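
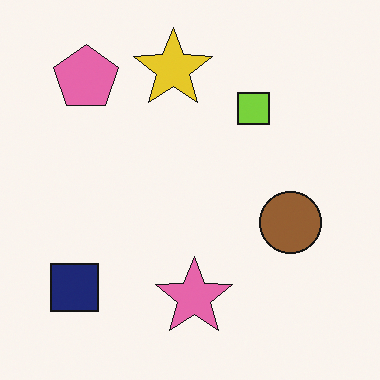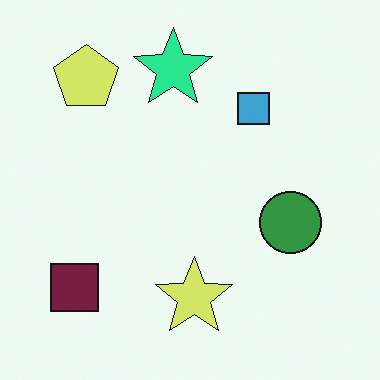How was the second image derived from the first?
It was hue-shifted noticeably.

Every shape's color has rotated by the same amount around the hue wheel — a uniform hue shift.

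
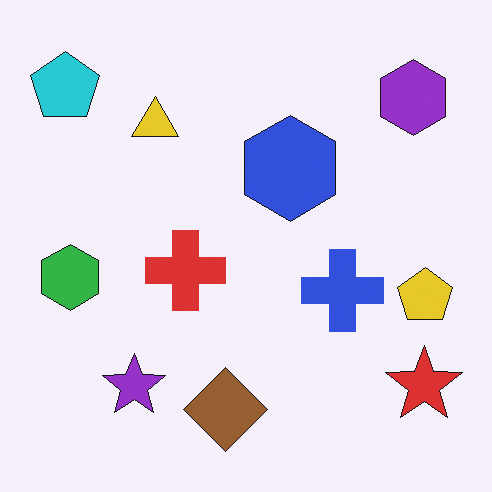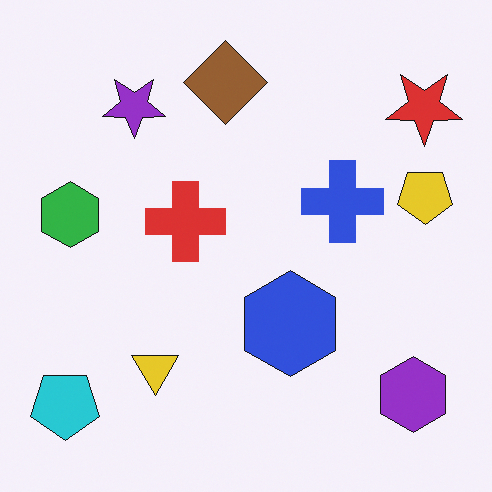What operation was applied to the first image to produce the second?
The image was flipped vertically (top ↔ bottom).

The brown diamond is in the bottom of the first image and the top of the second — shapes on opposite sides of the horizontal midline have swapped in a mirror flip.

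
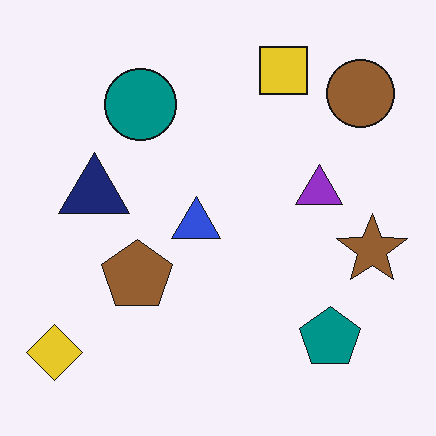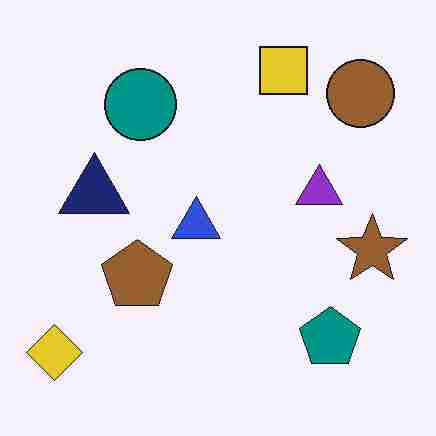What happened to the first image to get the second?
This is the original image degraded with heavy JPEG compression.

Blocky 8×8 compression artifacts appear around shape edges and the flat background shows ringing — characteristic JPEG degradation.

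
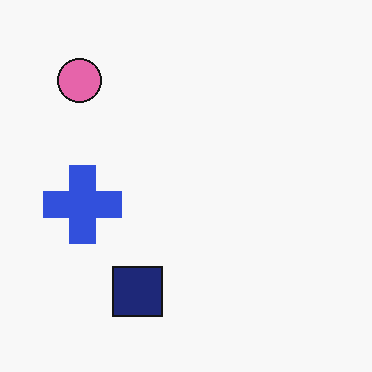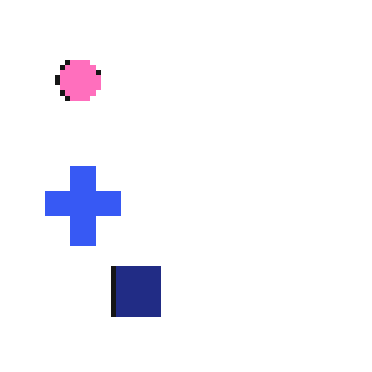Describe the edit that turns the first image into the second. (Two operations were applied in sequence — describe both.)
The image was slightly brightened, then lightly pixelated (a mild mosaic effect).

Every pixel — background and shapes alike — is uniformly brightened. Shapes are reduced to large square blocks; fine edges and outlines are lost — a downscale-then-upscale (mosaic) effect.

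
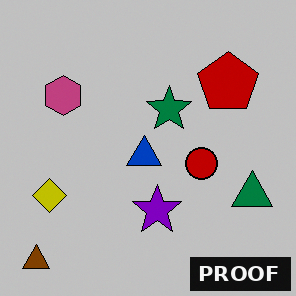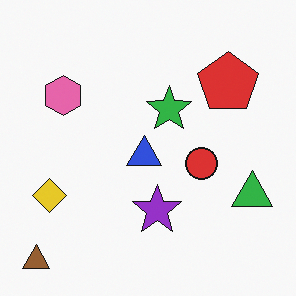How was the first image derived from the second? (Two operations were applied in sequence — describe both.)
The transformation is: heavily posterized to just a handful of flat colors, then watermarked with the text "PROOF" in the lower-right corner.

Each flat color has snapped to a coarser quantized level — most visibly, the near-white background has dropped to a flat grey. A dark label reading "PROOF" appears in the lower-right corner.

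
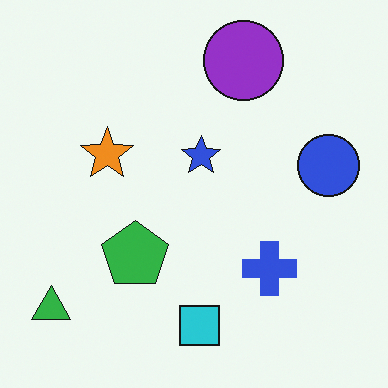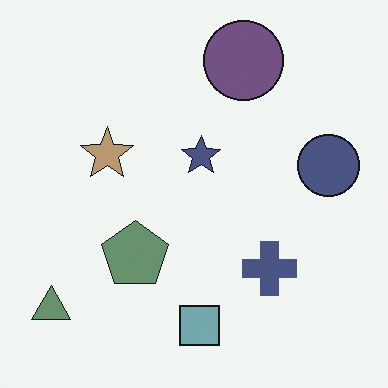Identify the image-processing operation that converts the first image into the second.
The image was made much more muted (saturation change).

All colors are more muted and greyish — a global saturation change.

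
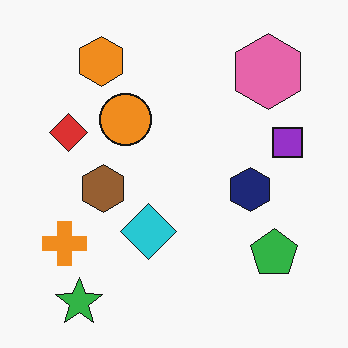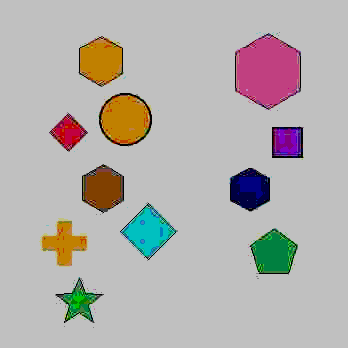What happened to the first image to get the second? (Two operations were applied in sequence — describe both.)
The transformation is: heavily JPEG-compressed with obvious blocking artifacts, then heavily posterized to just a handful of flat colors.

Blocky 8×8 compression artifacts appear around shape edges and the flat background shows ringing — characteristic JPEG degradation. Each flat color has snapped to a coarser quantized level — most visibly, the near-white background has dropped to a flat grey.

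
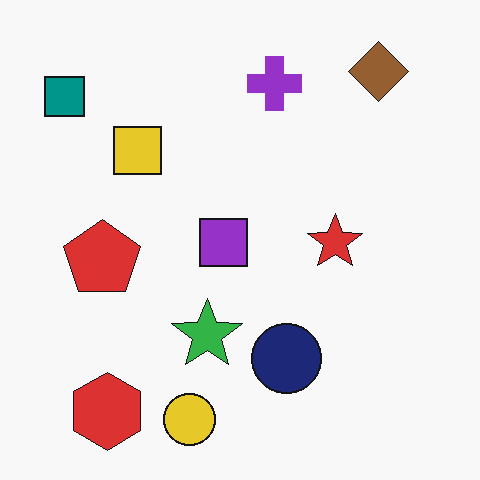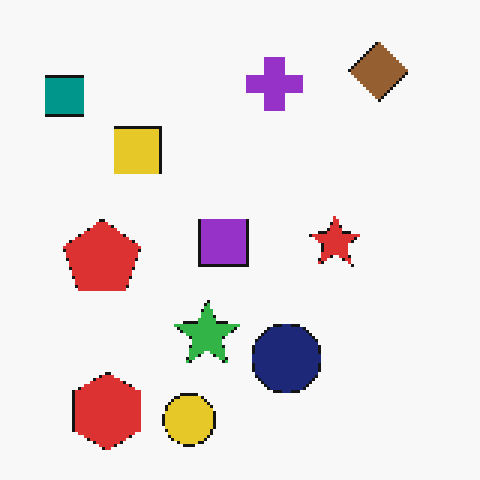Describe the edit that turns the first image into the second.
The transformation is: lightly pixelated (a mild mosaic effect).

Shapes are reduced to large square blocks; fine edges and outlines are lost — a downscale-then-upscale (mosaic) effect.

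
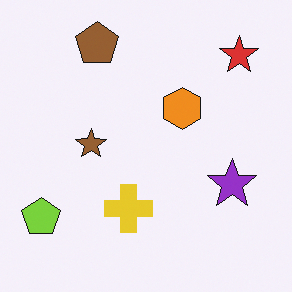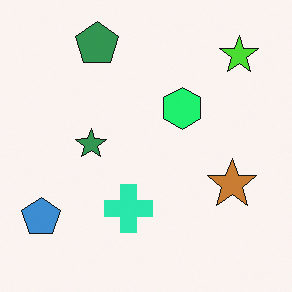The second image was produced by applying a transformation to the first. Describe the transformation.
This is the original image hue-shifted noticeably.

Every shape's color has rotated by the same amount around the hue wheel — a uniform hue shift.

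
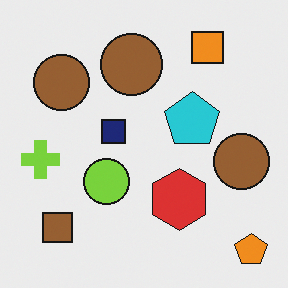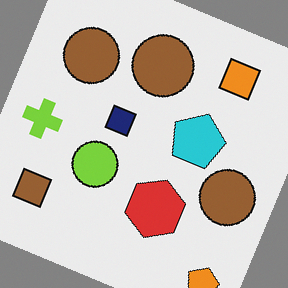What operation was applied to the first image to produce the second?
The image was rotated clockwise by a moderate amount.

Every shape is tilted by the same angle and the image corners show triangular fill wedges — a whole-image rotation by a non-right angle.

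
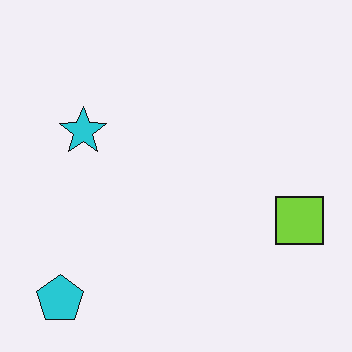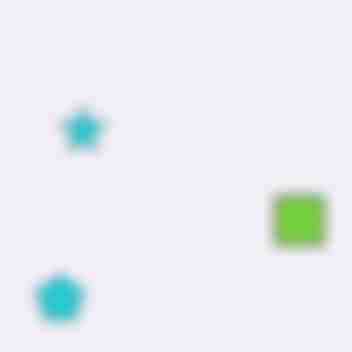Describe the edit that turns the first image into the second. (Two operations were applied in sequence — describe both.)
The transformation is: heavily blurred, then degraded with heavy JPEG compression.

Shape edges and outlines are uniformly softened across the whole image. Blocky 8×8 compression artifacts appear around shape edges and the flat background shows ringing — characteristic JPEG degradation.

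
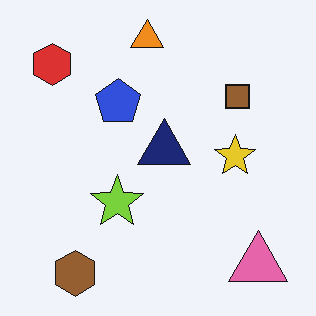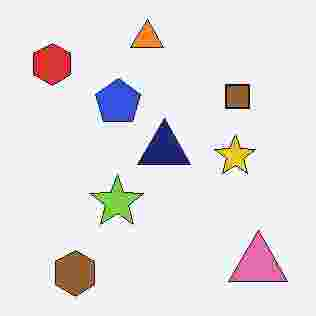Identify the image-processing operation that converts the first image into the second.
The image was heavily JPEG-compressed with obvious blocking artifacts.

Blocky 8×8 compression artifacts appear around shape edges and the flat background shows ringing — characteristic JPEG degradation.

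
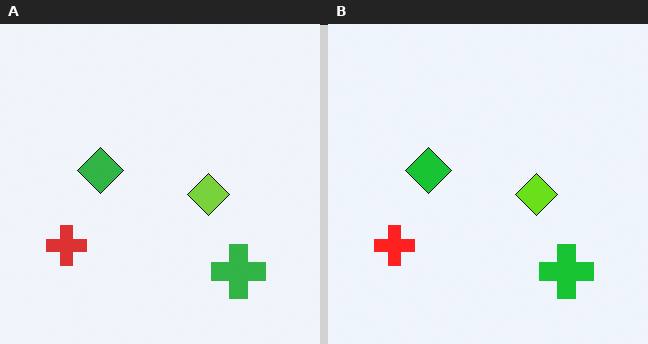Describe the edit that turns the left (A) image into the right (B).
Slightly oversaturated.

All colors are more vivid — a global saturation change.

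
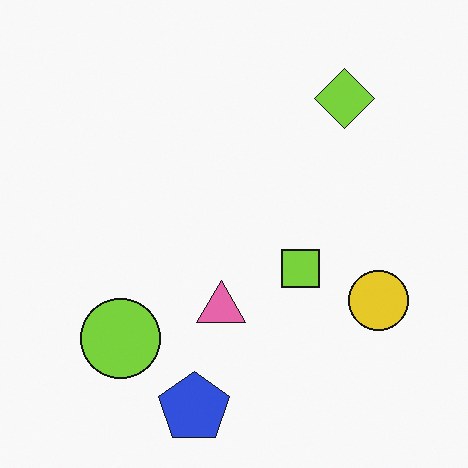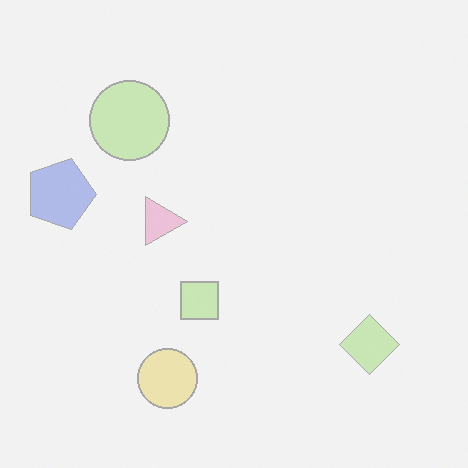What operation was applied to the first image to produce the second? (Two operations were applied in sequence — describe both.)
The transformation is: rotated 90° clockwise, then washed out (contrast reduced).

The blue pentagon sits in the bottom of the first image and the left of the second — consistent with a whole-image 90° clockwise rotation. Tones are pushed toward mid-grey across the whole image — a global contrast change.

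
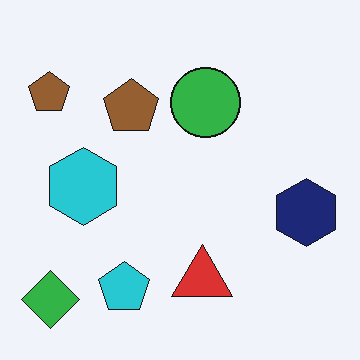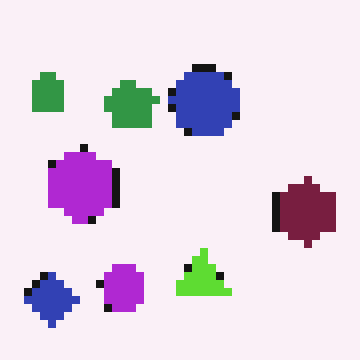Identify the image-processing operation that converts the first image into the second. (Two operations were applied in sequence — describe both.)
It was hue-shifted noticeably, then moderately pixelated.

Every shape's color has rotated by the same amount around the hue wheel — a uniform hue shift. Shapes are reduced to large square blocks; fine edges and outlines are lost — a downscale-then-upscale (mosaic) effect.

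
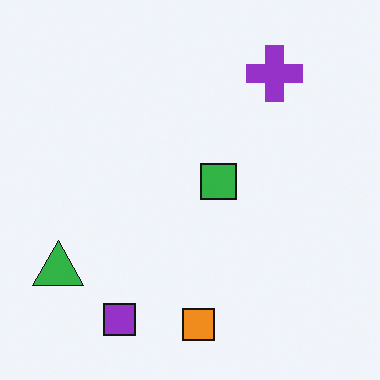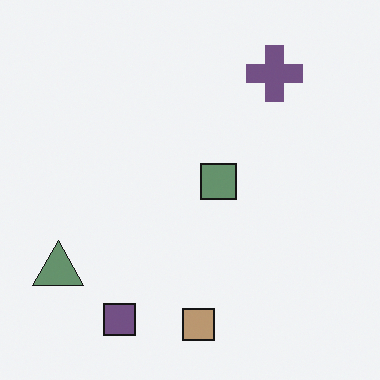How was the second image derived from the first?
It was heavily desaturated.

All colors are more muted and greyish — a global saturation change.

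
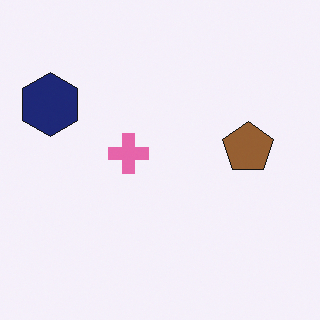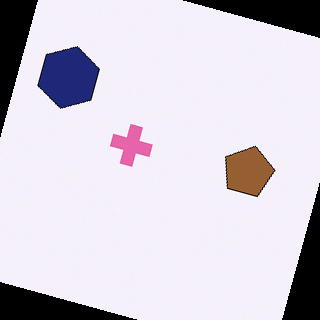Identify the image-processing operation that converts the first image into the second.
Rotated clockwise by a moderate amount.

Every shape is tilted by the same angle and the image corners show triangular fill wedges — a whole-image rotation by a non-right angle.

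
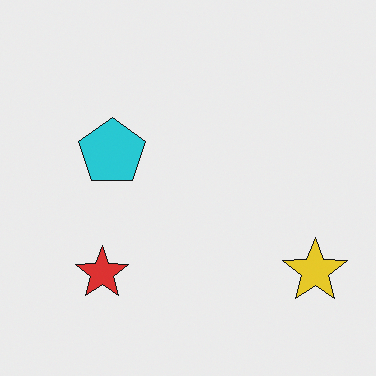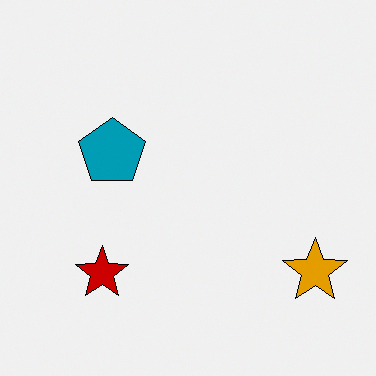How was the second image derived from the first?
It was given much higher contrast.

Tones are pushed away from mid-grey across the whole image — a global contrast change.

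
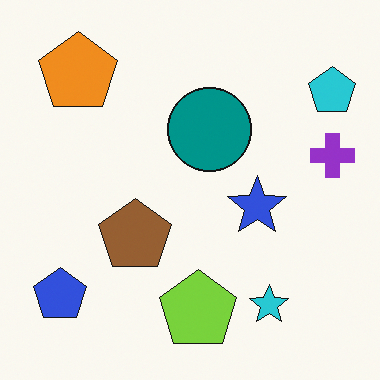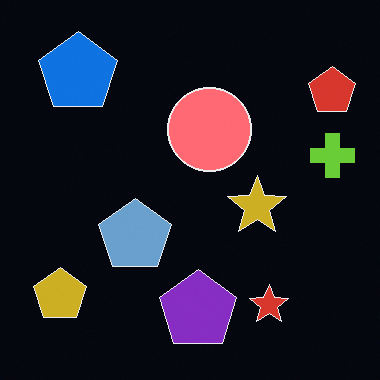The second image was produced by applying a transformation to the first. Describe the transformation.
The image was color-inverted (negative).

The light background has become dark and every shape's color is its complement — a photographic negative.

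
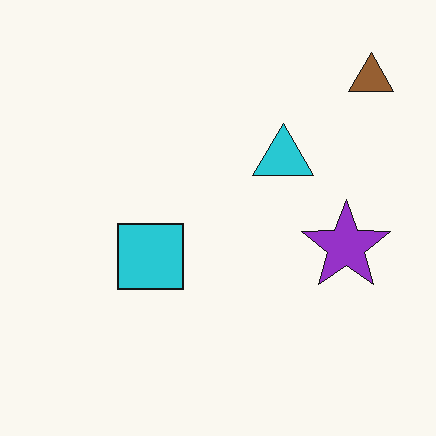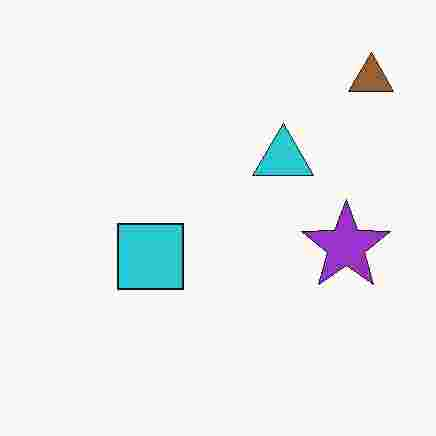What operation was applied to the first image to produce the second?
Heavily JPEG-compressed with obvious blocking artifacts.

Blocky 8×8 compression artifacts appear around shape edges and the flat background shows ringing — characteristic JPEG degradation.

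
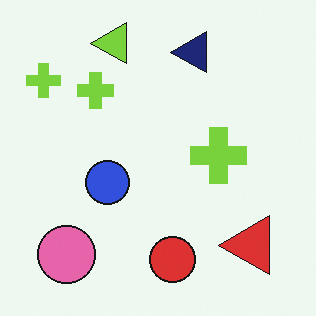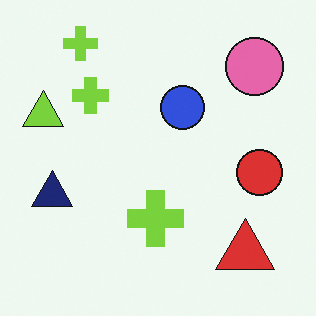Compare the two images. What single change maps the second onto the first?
The first image is the second transposed (reflected across the top-left ↔ bottom-right diagonal).

Shapes have swapped their row and column positions — what was in the top-right is now in the bottom-left — a diagonal reflection.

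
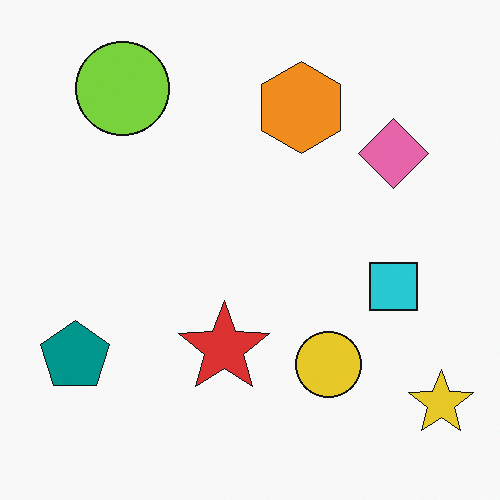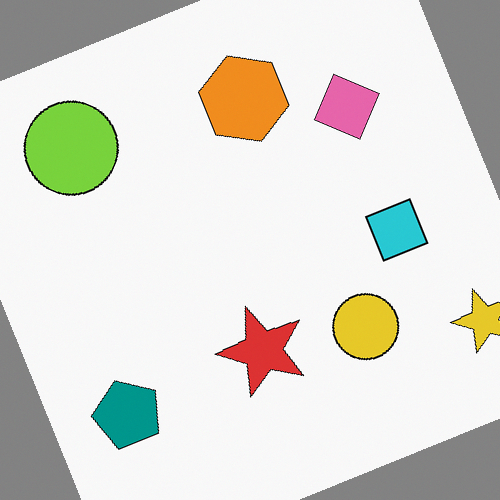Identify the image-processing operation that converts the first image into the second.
Rotated counter-clockwise by a clearly visible amount.

Every shape is tilted by the same angle and the image corners show triangular fill wedges — a whole-image rotation by a non-right angle.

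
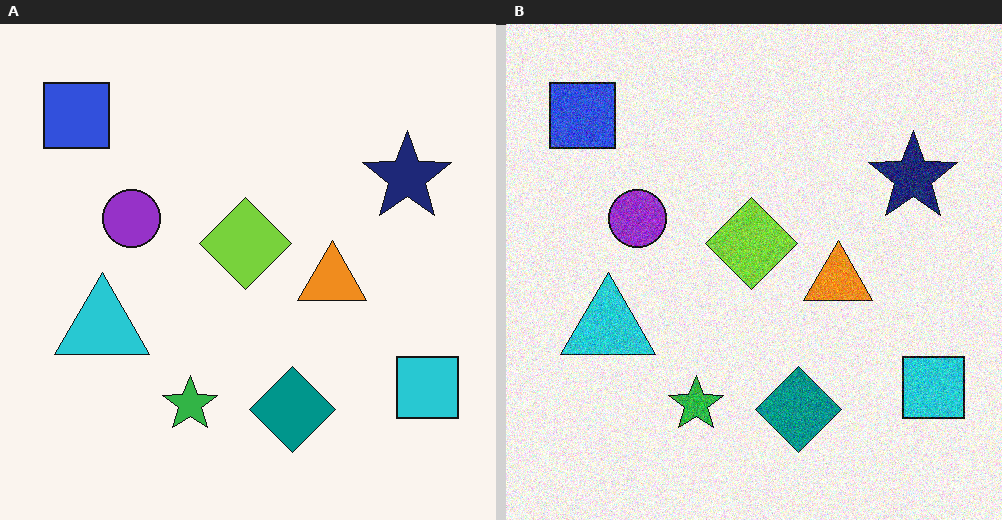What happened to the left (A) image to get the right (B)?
The image was degraded with moderate additive noise.

Random speckle covers the whole image, including the flat background.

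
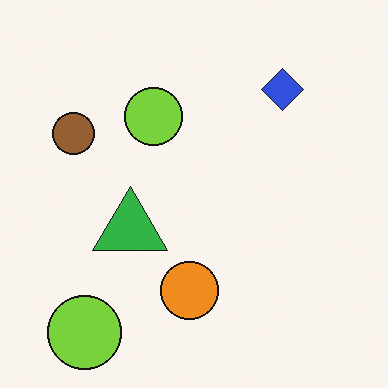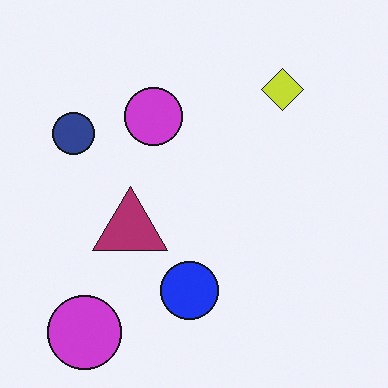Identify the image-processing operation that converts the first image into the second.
Hue-shifted through roughly half the color wheel.

Every shape's color has rotated by the same amount around the hue wheel — a uniform hue shift.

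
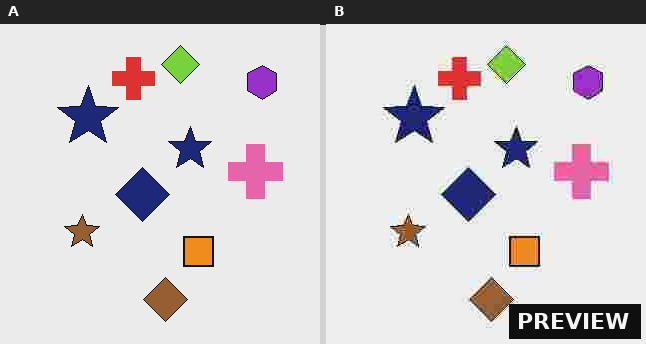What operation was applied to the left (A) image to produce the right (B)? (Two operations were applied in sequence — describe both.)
The right (B) image is the left (A) degraded with heavy JPEG compression, then watermarked with the text "PREVIEW" in the lower-right corner.

Blocky 8×8 compression artifacts appear around shape edges and the flat background shows ringing — characteristic JPEG degradation. A dark label reading "PREVIEW" appears in the lower-right corner.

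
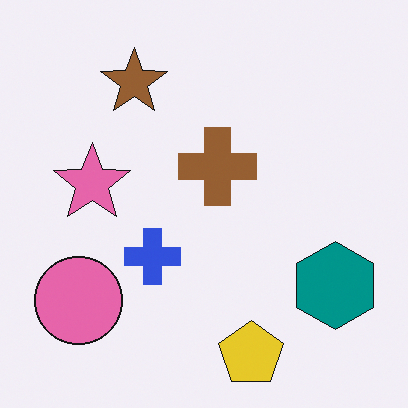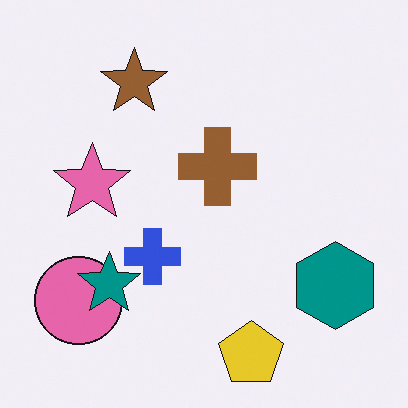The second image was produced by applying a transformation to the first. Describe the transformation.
It was overlaid with an additional teal star.

A teal star appears in the second image that is absent from the first.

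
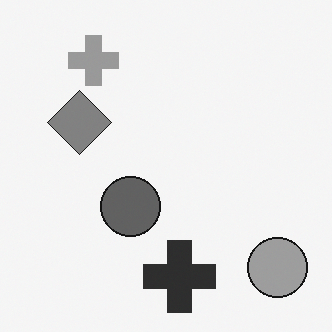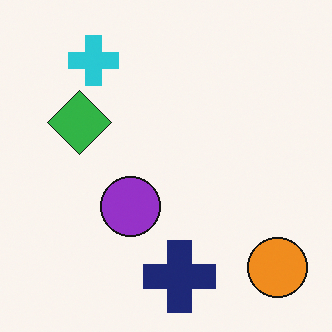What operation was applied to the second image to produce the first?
This is the original image converted to grayscale.

All color is removed — every shape is now a shade of grey.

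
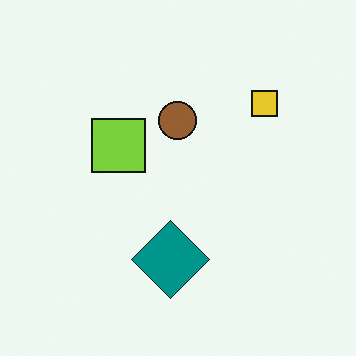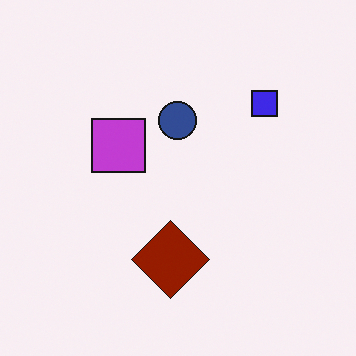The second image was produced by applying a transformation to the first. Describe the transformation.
The image was hue-shifted by a large amount.

Every shape's color has rotated by the same amount around the hue wheel — a uniform hue shift.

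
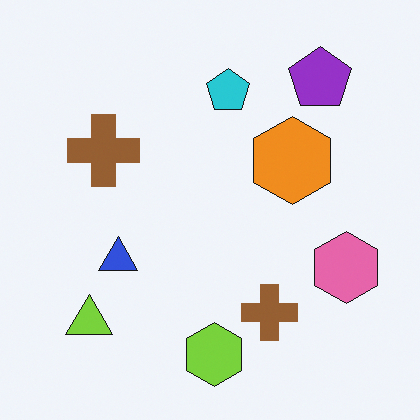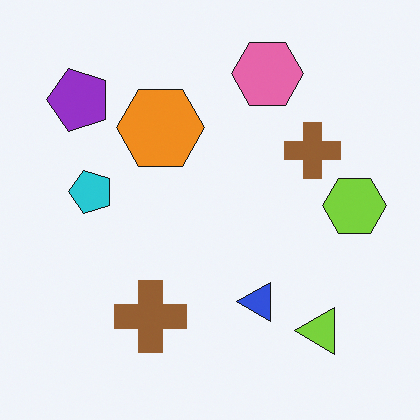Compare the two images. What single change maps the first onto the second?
The transformation is: rotated 90° counter-clockwise.

The purple pentagon sits in the top-right of the first image and the top-left of the second — consistent with a whole-image 90° counter-clockwise rotation.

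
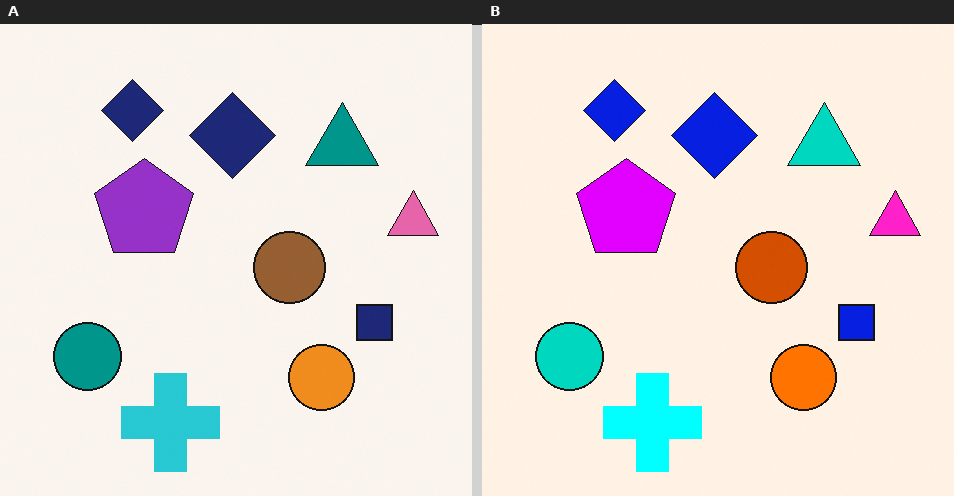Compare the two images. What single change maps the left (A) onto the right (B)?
Made much more vivid (saturation change).

All colors are more vivid — a global saturation change.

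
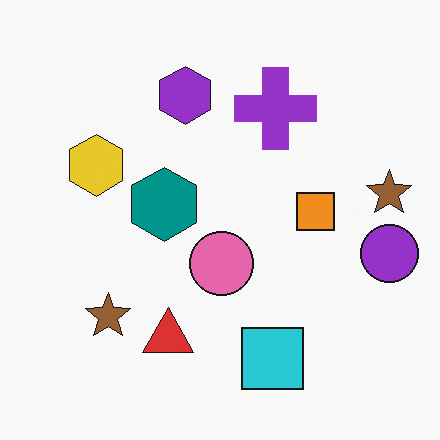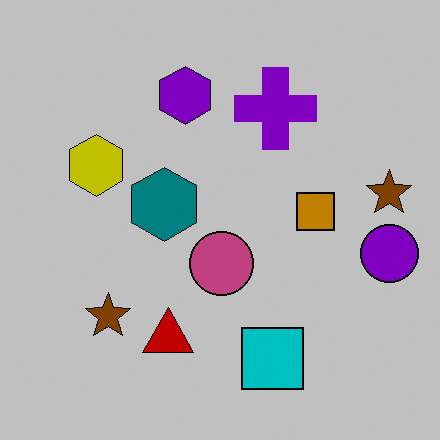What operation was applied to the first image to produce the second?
Heavily posterized to just a handful of flat colors.

Each flat color has snapped to a coarser quantized level — most visibly, the near-white background has dropped to a flat grey.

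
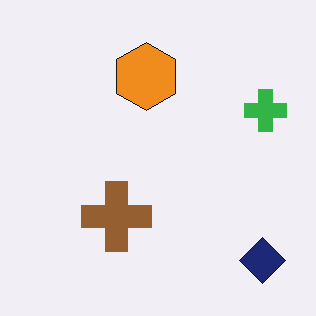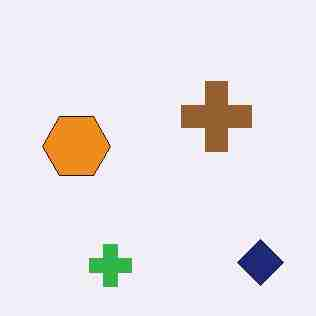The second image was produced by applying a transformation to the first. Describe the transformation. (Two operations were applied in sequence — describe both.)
It was transposed (reflected across the top-left ↔ bottom-right diagonal), then heavily JPEG-compressed with obvious blocking artifacts.

Shapes have swapped their row and column positions — what was in the top-right is now in the bottom-left — a diagonal reflection. Blocky 8×8 compression artifacts appear around shape edges and the flat background shows ringing — characteristic JPEG degradation.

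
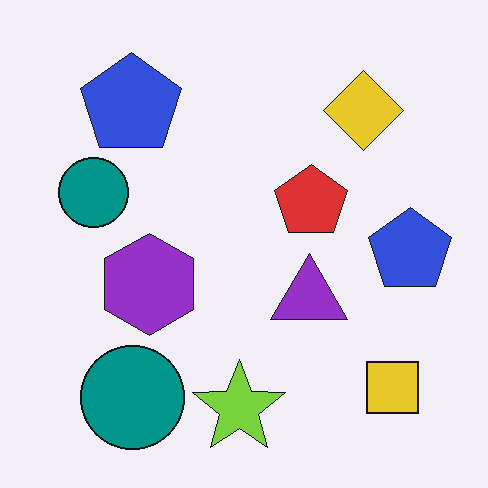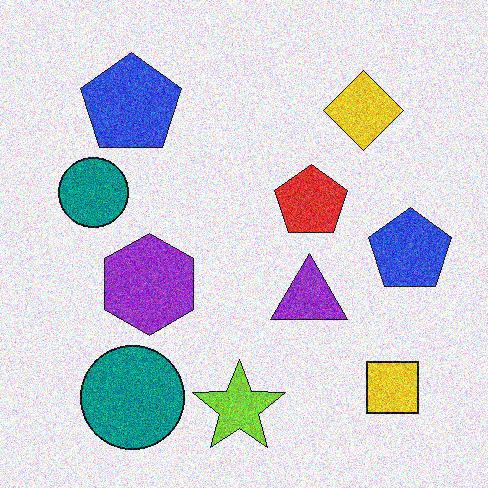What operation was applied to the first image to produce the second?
The image was degraded with heavy additive noise.

Random speckle covers the whole image, including the flat background.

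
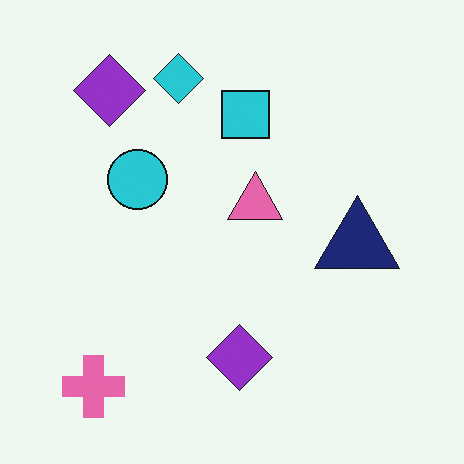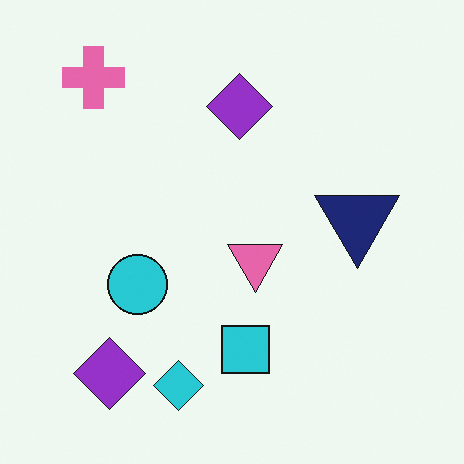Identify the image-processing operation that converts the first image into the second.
This is the original image flipped vertically (top ↔ bottom).

The pink cross is in the bottom-left of the first image and the top-left of the second — shapes on opposite sides of the horizontal midline have swapped in a mirror flip.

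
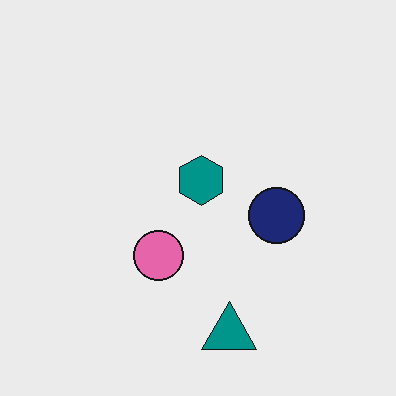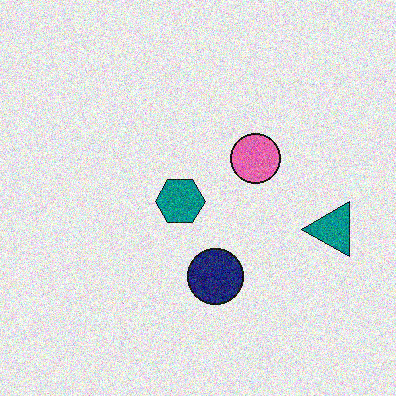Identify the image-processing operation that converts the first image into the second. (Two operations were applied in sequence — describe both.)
The transformation is: transposed (reflected across the top-left ↔ bottom-right diagonal), then degraded with moderate additive noise.

Shapes have swapped their row and column positions — what was in the top-right is now in the bottom-left — a diagonal reflection. Random speckle covers the whole image, including the flat background.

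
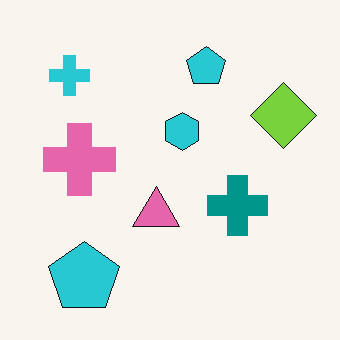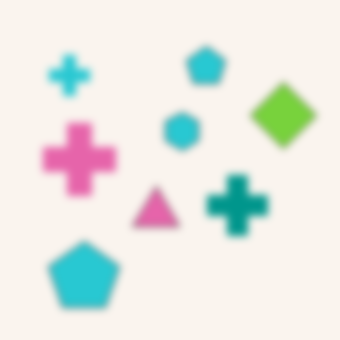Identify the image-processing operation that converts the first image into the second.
Moderately blurred.

Shape edges and outlines are uniformly softened across the whole image.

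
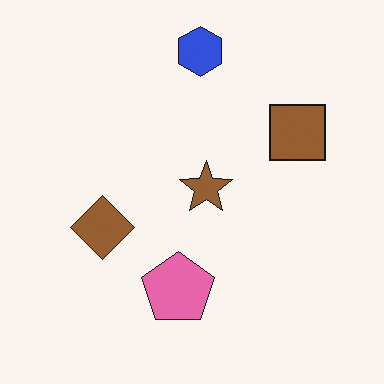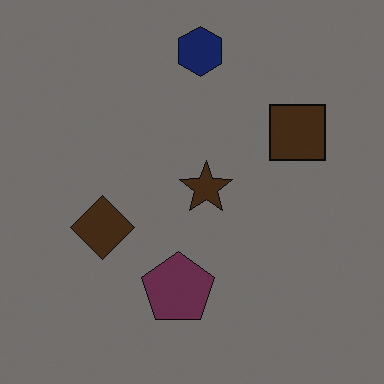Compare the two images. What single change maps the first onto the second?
This is the original image darkened a lot.

Every pixel — background and shapes alike — is uniformly darkened.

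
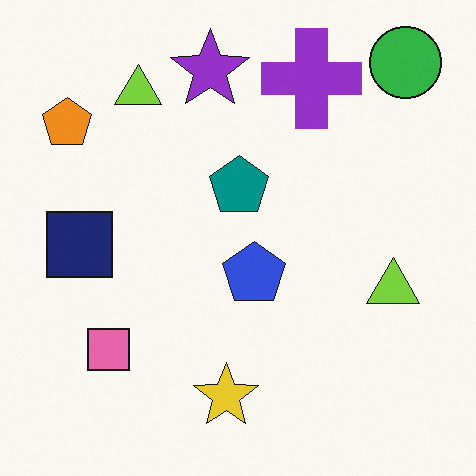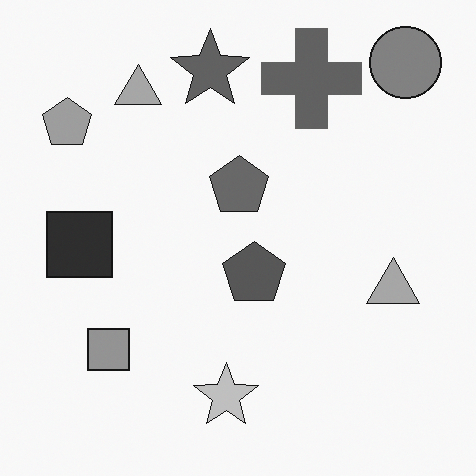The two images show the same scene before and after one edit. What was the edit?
The second image is the first converted to grayscale.

All color is removed — every shape is now a shade of grey.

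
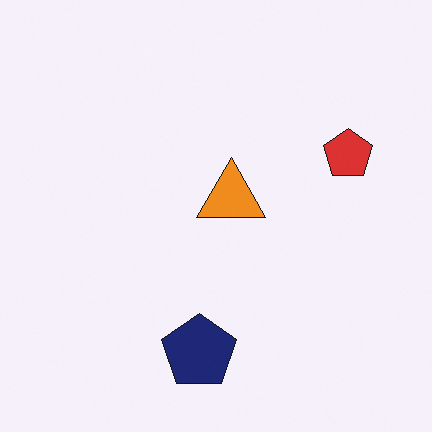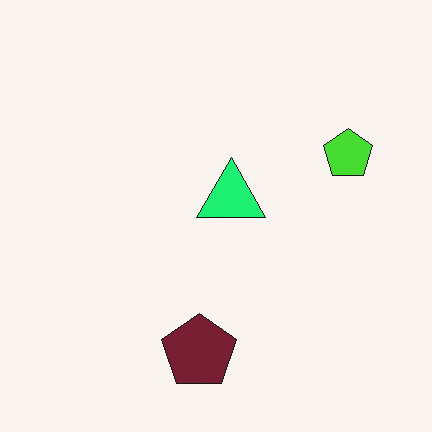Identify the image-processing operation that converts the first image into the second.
The image was hue-shifted by a moderate amount.

Every shape's color has rotated by the same amount around the hue wheel — a uniform hue shift.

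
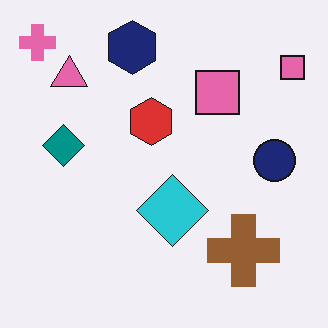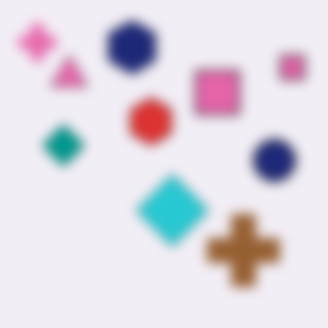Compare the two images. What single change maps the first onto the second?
The image was strongly gaussian-blurred.

Shape edges and outlines are uniformly softened across the whole image.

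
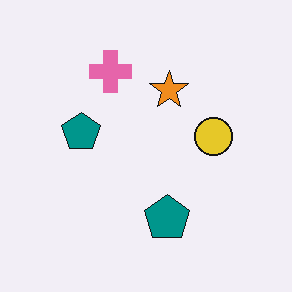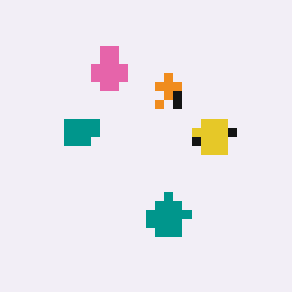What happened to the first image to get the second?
The second image is the first coarsely pixelated.

Shapes are reduced to large square blocks; fine edges and outlines are lost — a downscale-then-upscale (mosaic) effect.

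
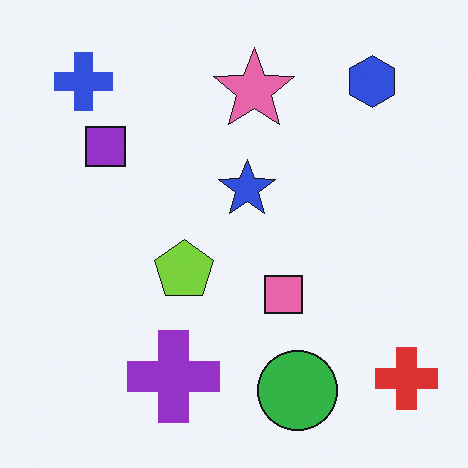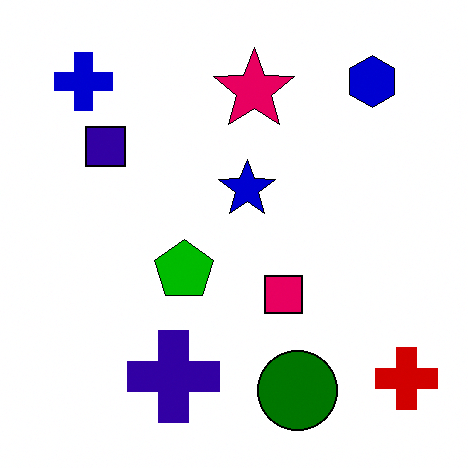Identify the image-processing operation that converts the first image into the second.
It was given much higher contrast.

Tones are pushed away from mid-grey across the whole image — a global contrast change.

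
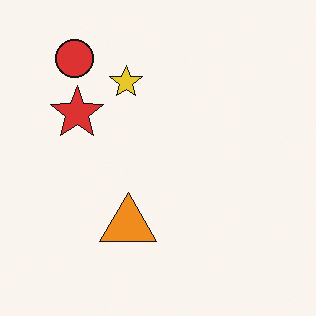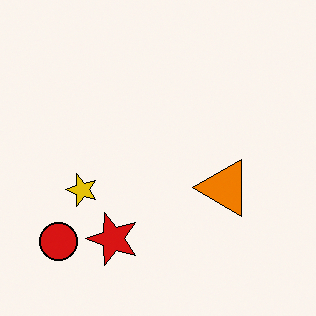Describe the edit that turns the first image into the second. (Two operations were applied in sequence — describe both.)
The second image is the first rotated 90° counter-clockwise, then given slightly increased contrast.

The red circle sits in the top-left of the first image and the bottom-left of the second — consistent with a whole-image 90° counter-clockwise rotation. Tones are pushed away from mid-grey across the whole image — a global contrast change.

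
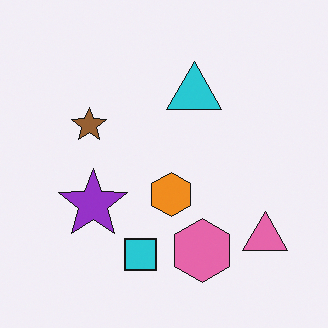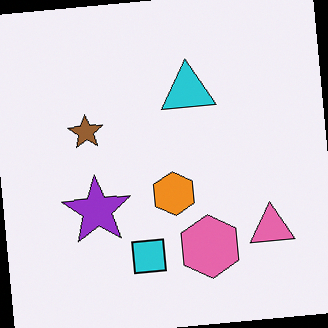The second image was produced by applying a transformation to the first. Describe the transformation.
Rotated counter-clockwise by a small amount.

Every shape is tilted by the same angle and the image corners show triangular fill wedges — a whole-image rotation by a non-right angle.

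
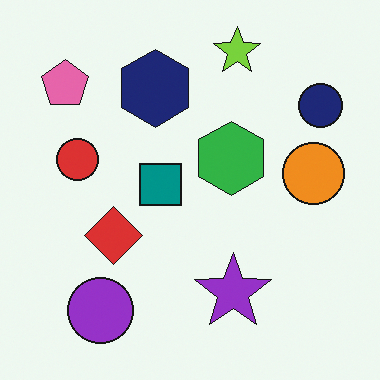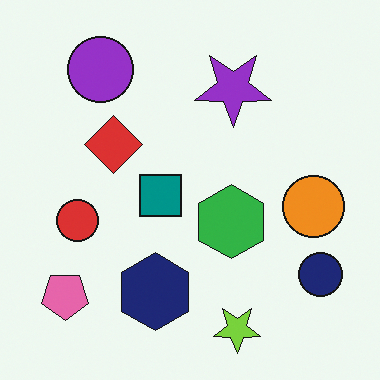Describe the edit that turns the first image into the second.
The image was flipped vertically (top ↔ bottom).

The lime star is in the top of the first image and the bottom of the second — shapes on opposite sides of the horizontal midline have swapped in a mirror flip.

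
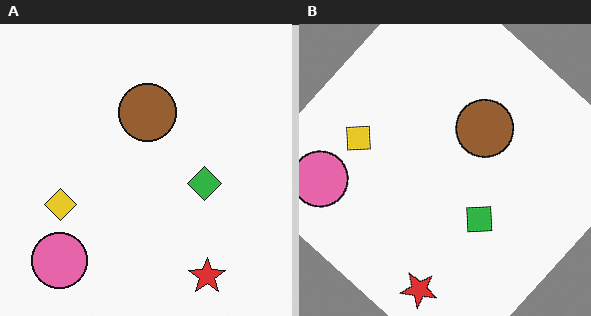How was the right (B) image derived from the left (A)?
The right (B) image is the left (A) rotated clockwise by a large amount — several tens of degrees.

Every shape is tilted by the same angle and the image corners show triangular fill wedges — a whole-image rotation by a non-right angle.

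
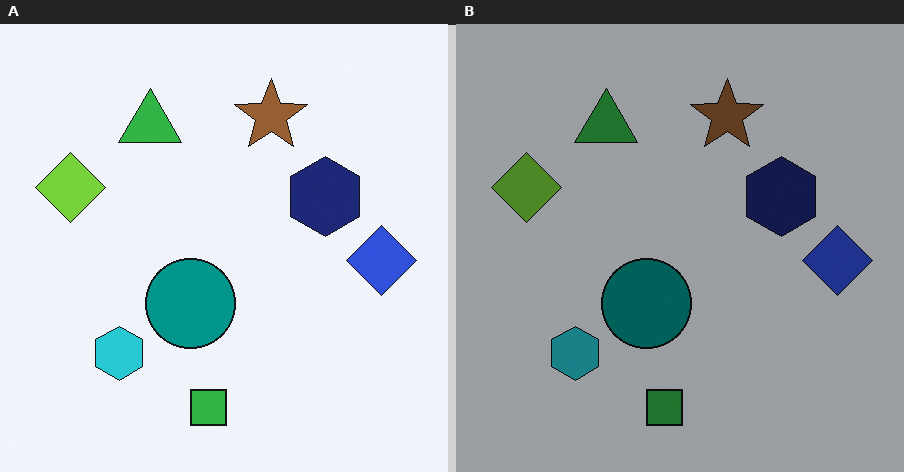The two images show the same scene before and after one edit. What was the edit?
The transformation is: darkened a lot.

Every pixel — background and shapes alike — is uniformly darkened.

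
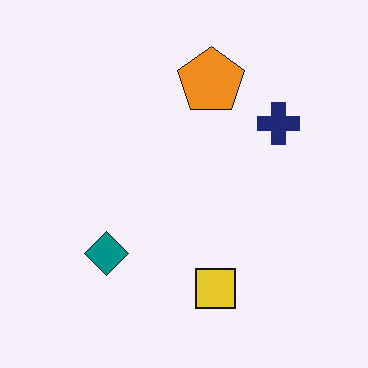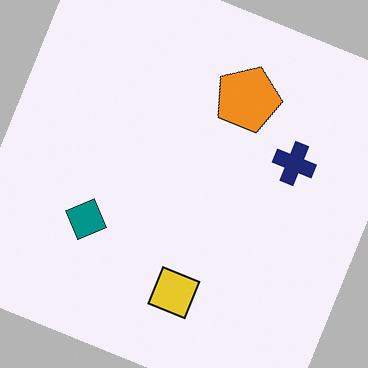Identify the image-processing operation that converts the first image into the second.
The second image is the first rotated clockwise by a moderate amount.

Every shape is tilted by the same angle and the image corners show triangular fill wedges — a whole-image rotation by a non-right angle.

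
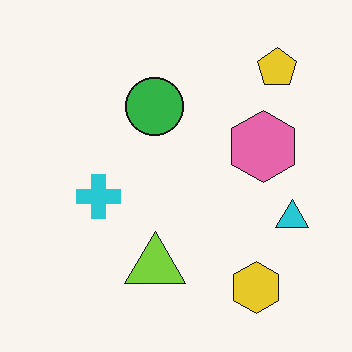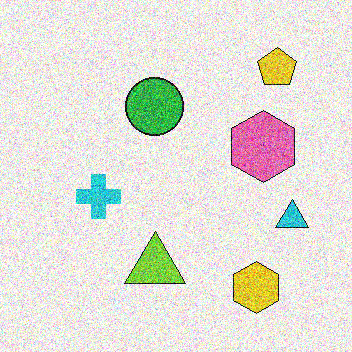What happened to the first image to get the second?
This is the original image degraded with strong gaussian noise.

Random speckle covers the whole image, including the flat background.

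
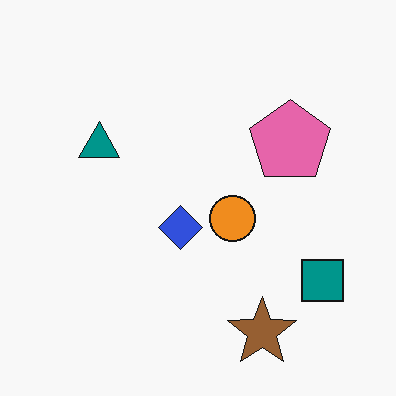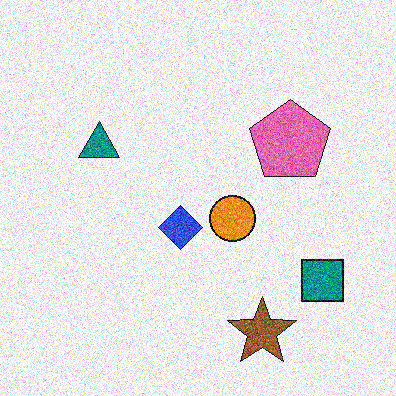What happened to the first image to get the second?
It was degraded with heavy additive noise.

Random speckle covers the whole image, including the flat background.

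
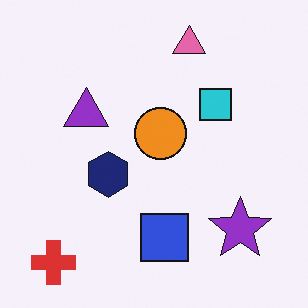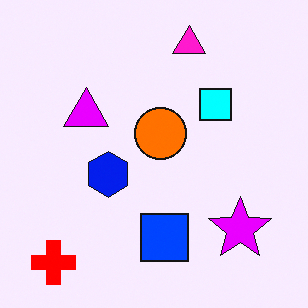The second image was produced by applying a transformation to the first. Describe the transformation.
The image was heavily oversaturated.

All colors are more vivid — a global saturation change.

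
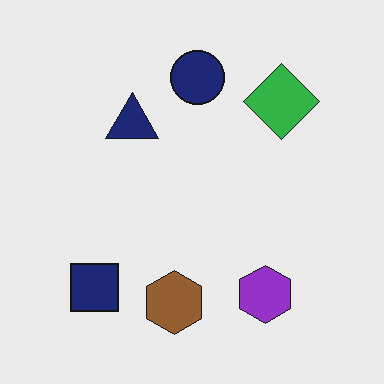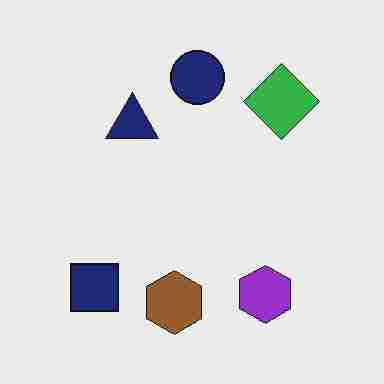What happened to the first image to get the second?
The second image is the first heavily JPEG-compressed with obvious blocking artifacts.

Blocky 8×8 compression artifacts appear around shape edges and the flat background shows ringing — characteristic JPEG degradation.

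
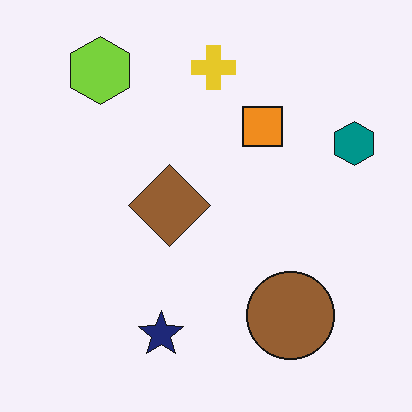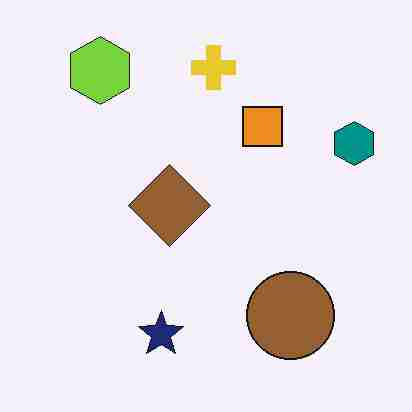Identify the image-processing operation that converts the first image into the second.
Heavily JPEG-compressed with obvious blocking artifacts.

Blocky 8×8 compression artifacts appear around shape edges and the flat background shows ringing — characteristic JPEG degradation.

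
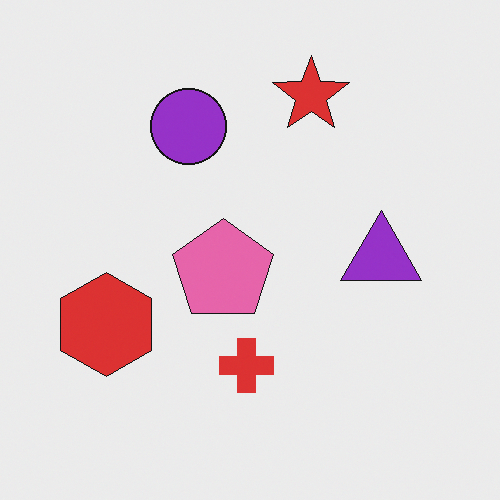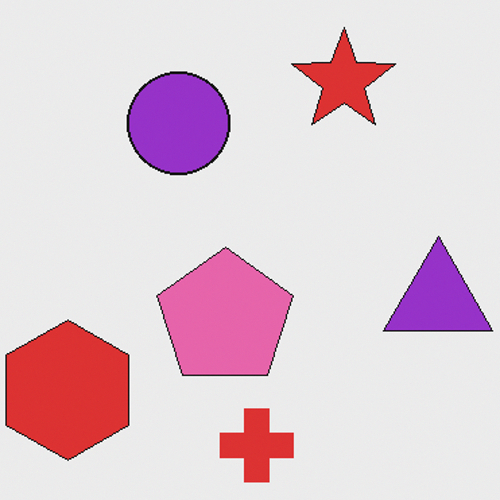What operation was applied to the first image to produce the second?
The second image is the first cropped slightly and scaled back up.

The visible shapes are larger and the field of view is narrower; shapes near the original edges may be partly or wholly outside the frame — a crop-and-rescale.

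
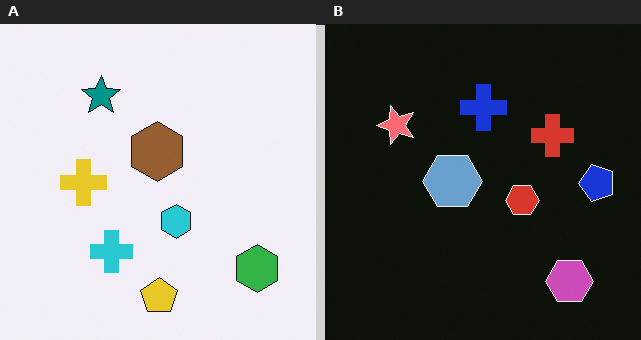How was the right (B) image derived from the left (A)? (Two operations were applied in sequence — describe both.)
Transposed (reflected across the top-left ↔ bottom-right diagonal), then color-inverted (negative).

Shapes have swapped their row and column positions — what was in the top-right is now in the bottom-left — a diagonal reflection. The light background has become dark and every shape's color is its complement — a photographic negative.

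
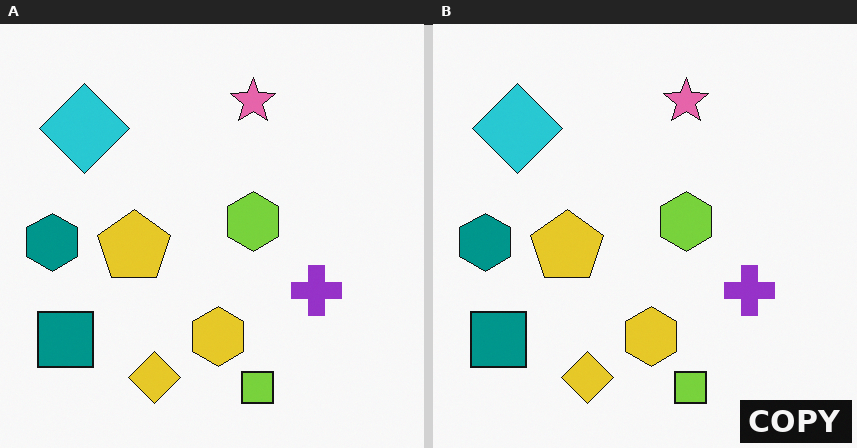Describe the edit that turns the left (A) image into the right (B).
The transformation is: watermarked with the text "COPY" in the lower-right corner.

A dark label reading "COPY" appears in the lower-right corner.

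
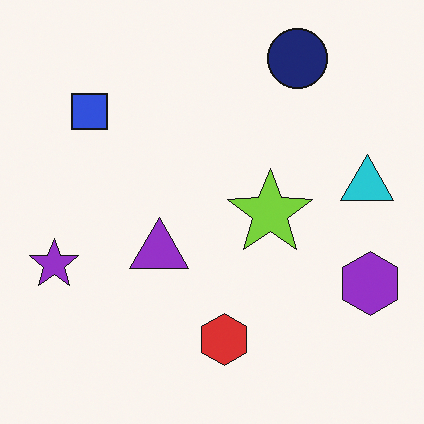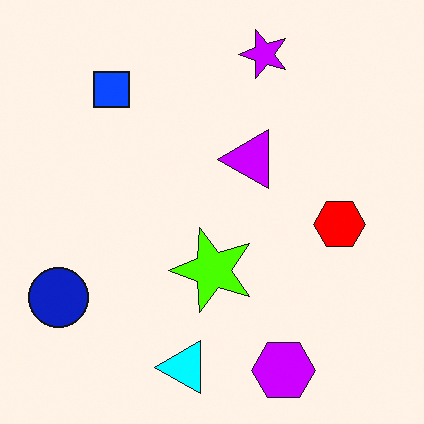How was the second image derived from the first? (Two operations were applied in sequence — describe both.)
The image was transposed (reflected across the top-left ↔ bottom-right diagonal), then made much more vivid (saturation change).

Shapes have swapped their row and column positions — what was in the top-right is now in the bottom-left — a diagonal reflection. All colors are more vivid — a global saturation change.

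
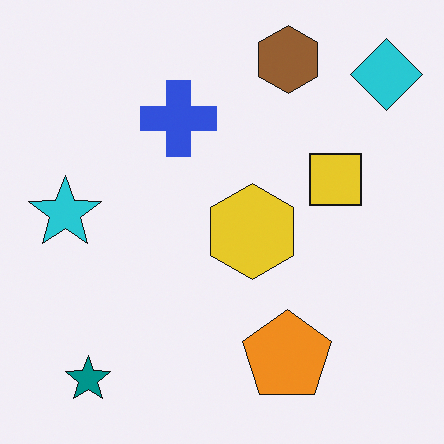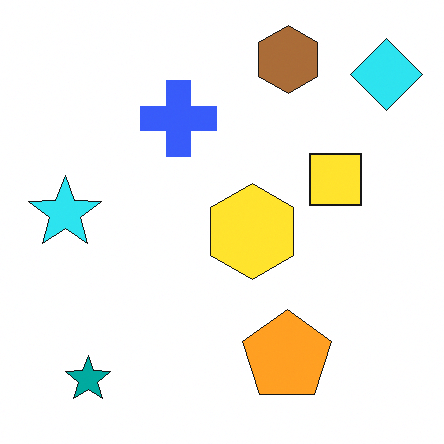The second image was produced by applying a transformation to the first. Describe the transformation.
The image was brightened a little.

Every pixel — background and shapes alike — is uniformly brightened.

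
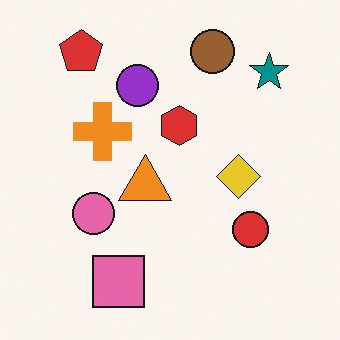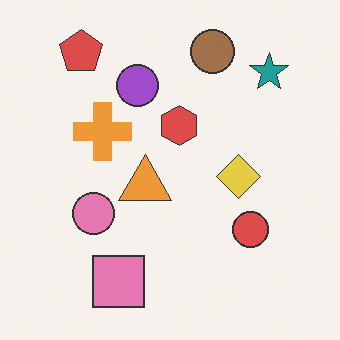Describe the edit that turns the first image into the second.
The transformation is: given slightly reduced contrast.

Tones are pushed toward mid-grey across the whole image — a global contrast change.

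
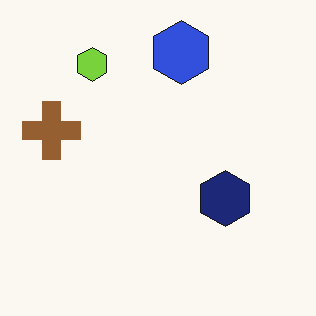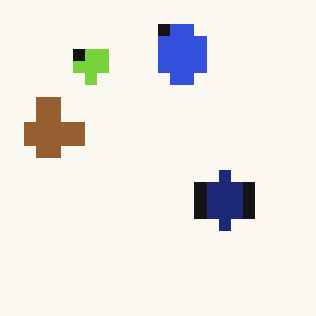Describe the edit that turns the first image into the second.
This is the original image coarsely pixelated.

Shapes are reduced to large square blocks; fine edges and outlines are lost — a downscale-then-upscale (mosaic) effect.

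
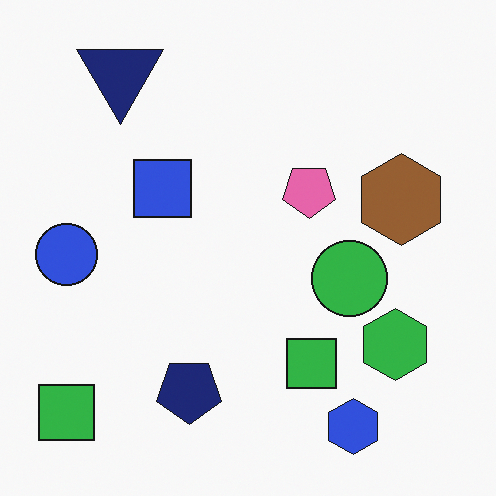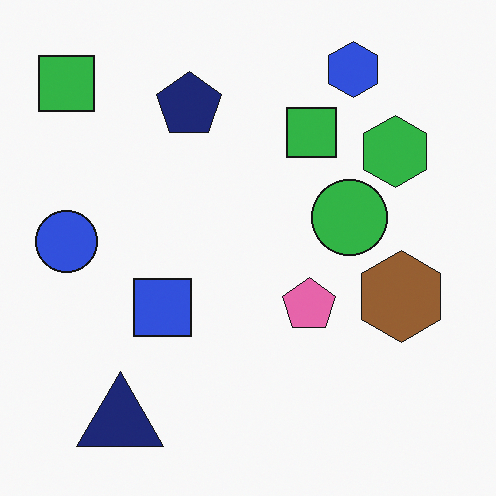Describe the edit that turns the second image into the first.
The transformation is: flipped vertically (top ↔ bottom).

The blue hexagon is in the top-right of the second image and the bottom-right of the first — shapes on opposite sides of the horizontal midline have swapped in a mirror flip.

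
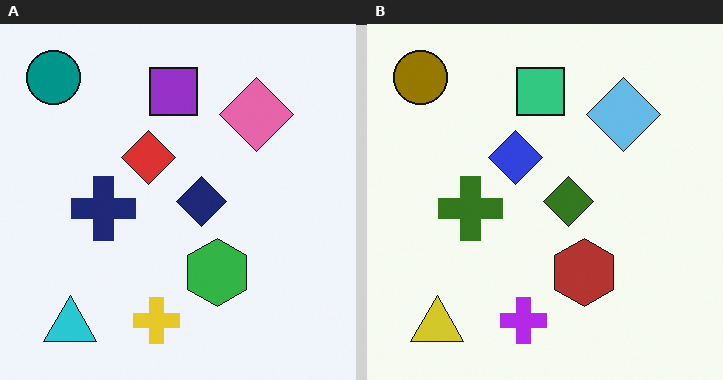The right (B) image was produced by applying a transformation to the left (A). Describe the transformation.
The image was hue-shifted through roughly half the color wheel.

Every shape's color has rotated by the same amount around the hue wheel — a uniform hue shift.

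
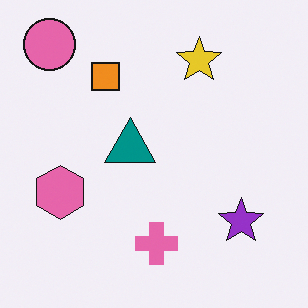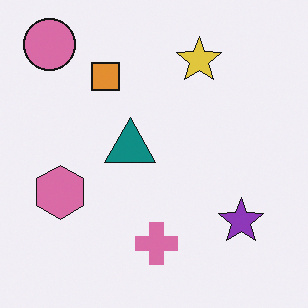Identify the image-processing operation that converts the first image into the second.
The second image is the first slightly desaturated.

All colors are more muted and greyish — a global saturation change.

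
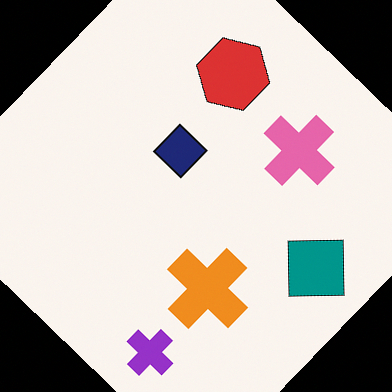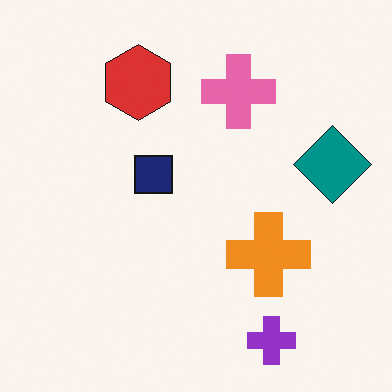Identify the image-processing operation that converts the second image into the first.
The transformation is: rotated clockwise by a large amount — several tens of degrees.

Every shape is tilted by the same angle and the image corners show triangular fill wedges — a whole-image rotation by a non-right angle.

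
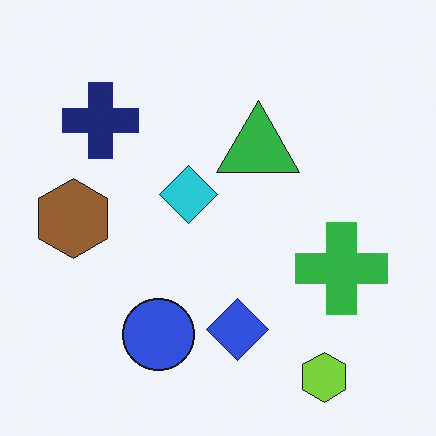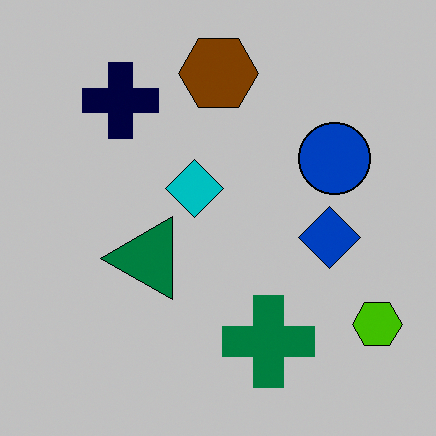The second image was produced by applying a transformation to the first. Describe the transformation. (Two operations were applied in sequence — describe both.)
Heavily posterized to just a handful of flat colors, then transposed (reflected across the top-left ↔ bottom-right diagonal).

Each flat color has snapped to a coarser quantized level — most visibly, the near-white background has dropped to a flat grey. Shapes have swapped their row and column positions — what was in the top-right is now in the bottom-left — a diagonal reflection.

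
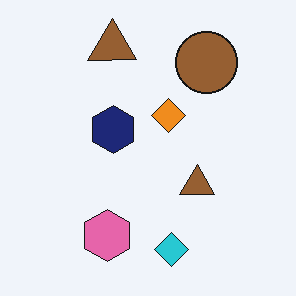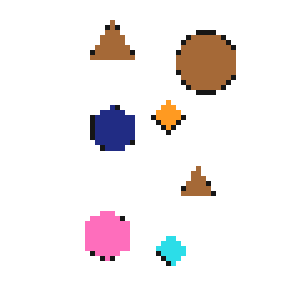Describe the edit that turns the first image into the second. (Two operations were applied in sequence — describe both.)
This is the original image slightly brightened, then lightly pixelated (a mild mosaic effect).

Every pixel — background and shapes alike — is uniformly brightened. Shapes are reduced to large square blocks; fine edges and outlines are lost — a downscale-then-upscale (mosaic) effect.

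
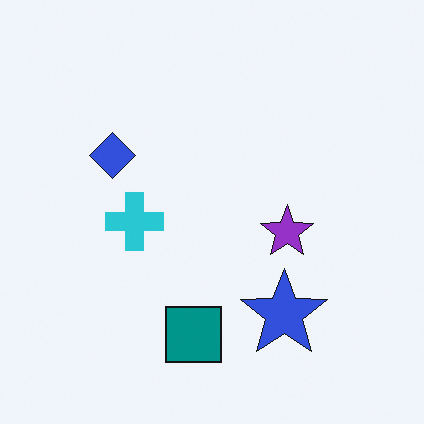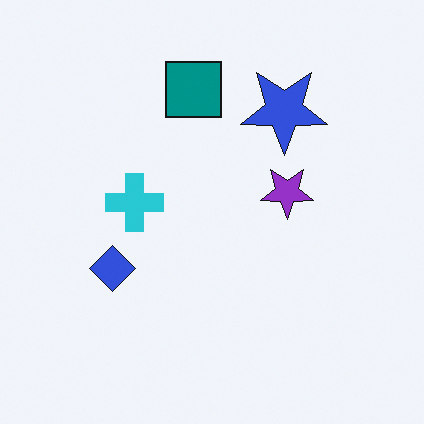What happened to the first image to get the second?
Flipped vertically (top ↔ bottom).

The teal square is in the bottom of the first image and the top of the second — shapes on opposite sides of the horizontal midline have swapped in a mirror flip.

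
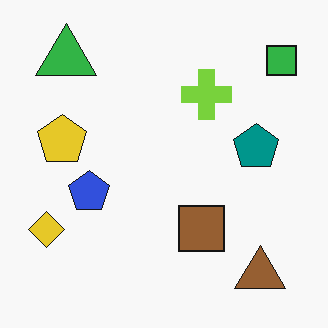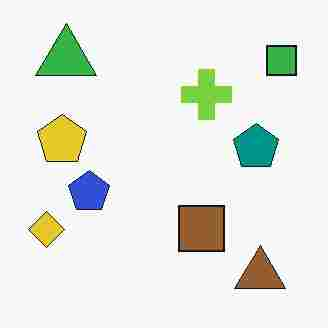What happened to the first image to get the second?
The transformation is: degraded with heavy JPEG compression.

Blocky 8×8 compression artifacts appear around shape edges and the flat background shows ringing — characteristic JPEG degradation.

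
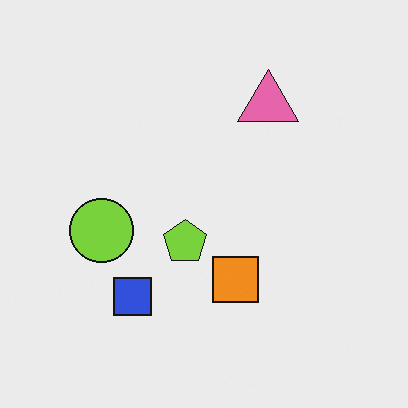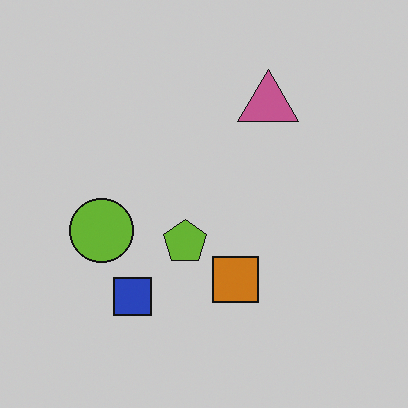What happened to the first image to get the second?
Slightly darkened.

Every pixel — background and shapes alike — is uniformly darkened.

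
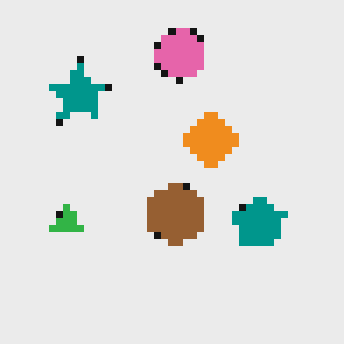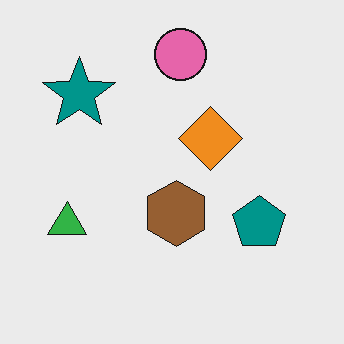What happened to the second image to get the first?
The image was pixelated into visible square blocks.

Shapes are reduced to large square blocks; fine edges and outlines are lost — a downscale-then-upscale (mosaic) effect.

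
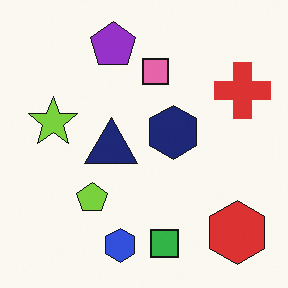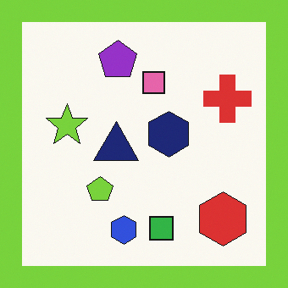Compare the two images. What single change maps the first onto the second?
Framed with a lime border.

A solid lime frame runs around the edge of the second image, with the content slightly shrunk inside it.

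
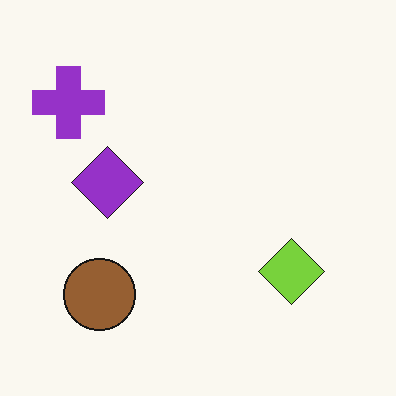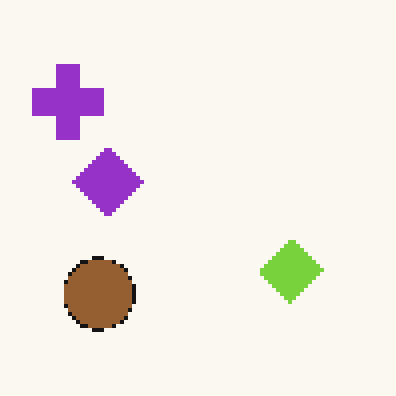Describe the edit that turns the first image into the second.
The image was mildly pixelated.

Shapes are reduced to large square blocks; fine edges and outlines are lost — a downscale-then-upscale (mosaic) effect.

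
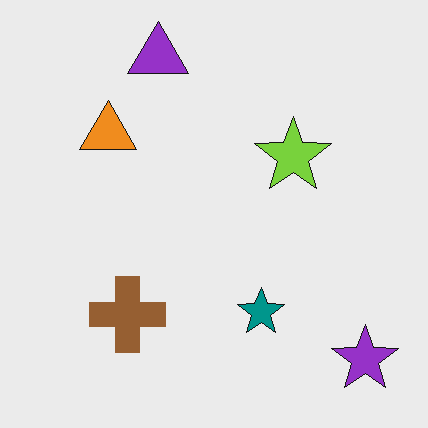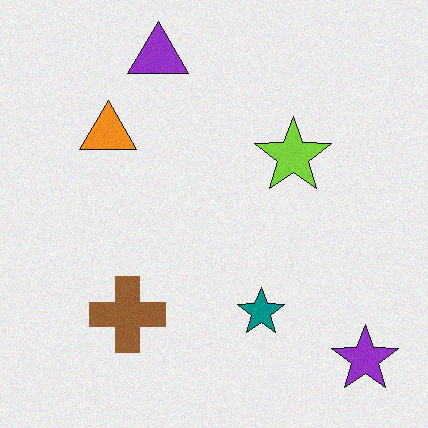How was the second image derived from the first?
It was degraded with a light layer of grain.

Random speckle covers the whole image, including the flat background.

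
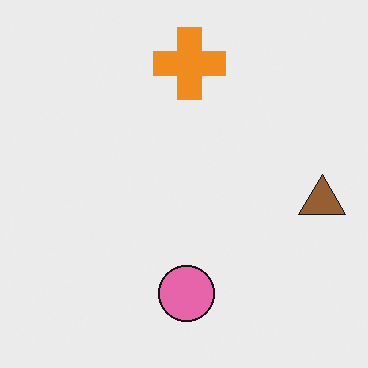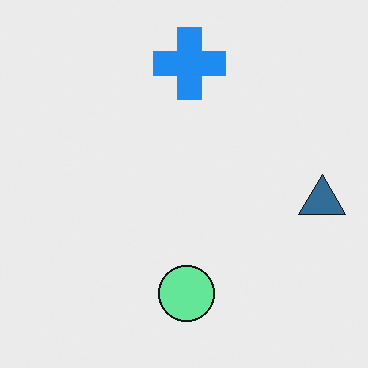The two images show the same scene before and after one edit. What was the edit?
Hue-shifted by a large amount.

Every shape's color has rotated by the same amount around the hue wheel — a uniform hue shift.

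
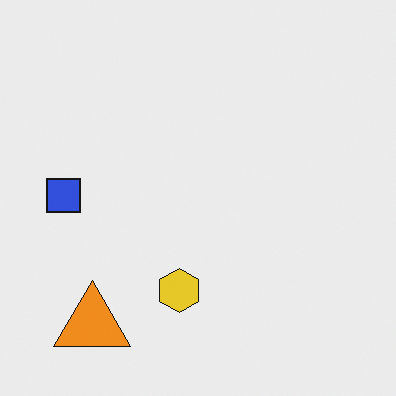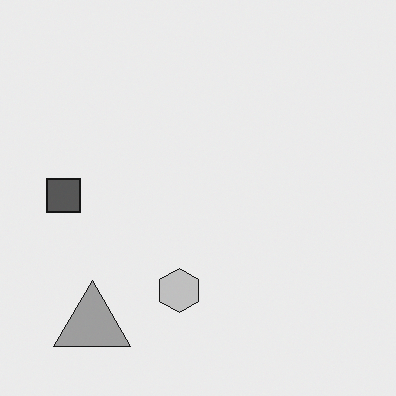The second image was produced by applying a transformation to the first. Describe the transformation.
The transformation is: converted to grayscale.

All color is removed — every shape is now a shade of grey.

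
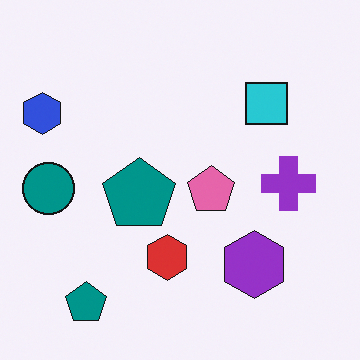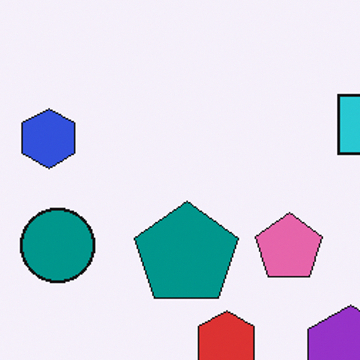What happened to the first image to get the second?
Cropped to a modestly smaller region and rescaled.

The visible shapes are larger and the field of view is narrower; shapes near the original edges may be partly or wholly outside the frame — a crop-and-rescale.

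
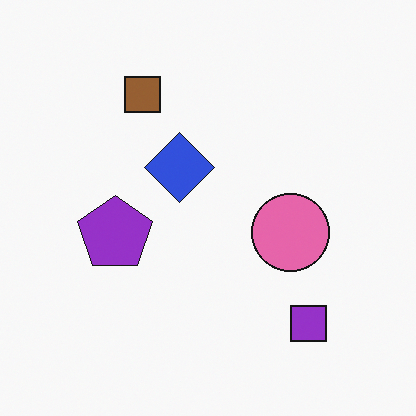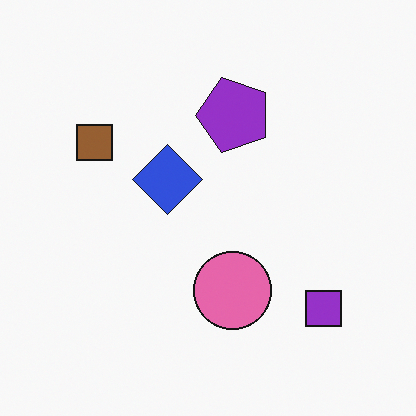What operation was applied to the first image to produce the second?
This is the original image transposed (reflected across the top-left ↔ bottom-right diagonal).

Shapes have swapped their row and column positions — what was in the top-right is now in the bottom-left — a diagonal reflection.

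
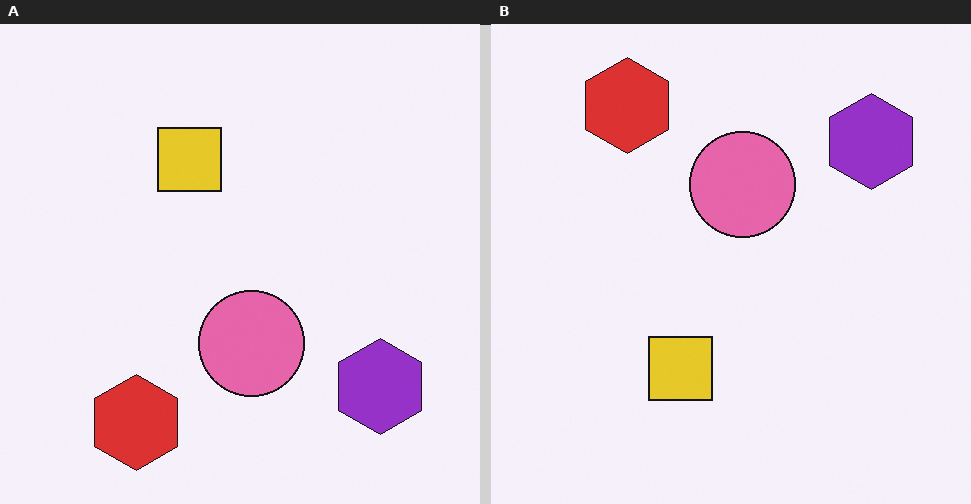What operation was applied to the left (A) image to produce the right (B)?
The image was flipped vertically (top ↔ bottom).

The red hexagon is in the bottom-left of the left (A) image and the top-left of the right (B) — shapes on opposite sides of the horizontal midline have swapped in a mirror flip.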